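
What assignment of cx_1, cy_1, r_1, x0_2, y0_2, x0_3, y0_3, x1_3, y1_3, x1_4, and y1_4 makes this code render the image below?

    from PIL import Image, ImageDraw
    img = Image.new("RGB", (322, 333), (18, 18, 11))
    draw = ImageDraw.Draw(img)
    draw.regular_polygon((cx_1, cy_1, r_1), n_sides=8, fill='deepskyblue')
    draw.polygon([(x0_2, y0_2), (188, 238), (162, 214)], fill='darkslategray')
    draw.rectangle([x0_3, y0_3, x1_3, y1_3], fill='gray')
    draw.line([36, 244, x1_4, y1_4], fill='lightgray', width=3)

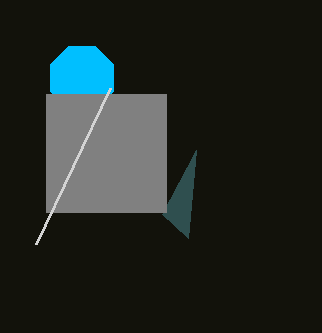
cx_1 = 82
cy_1 = 78
r_1 = 34
x0_2 = 196
y0_2 = 150
x0_3 = 46
y0_3 = 94
x1_3 = 166
y1_3 = 212
x1_4 = 110
y1_4 = 88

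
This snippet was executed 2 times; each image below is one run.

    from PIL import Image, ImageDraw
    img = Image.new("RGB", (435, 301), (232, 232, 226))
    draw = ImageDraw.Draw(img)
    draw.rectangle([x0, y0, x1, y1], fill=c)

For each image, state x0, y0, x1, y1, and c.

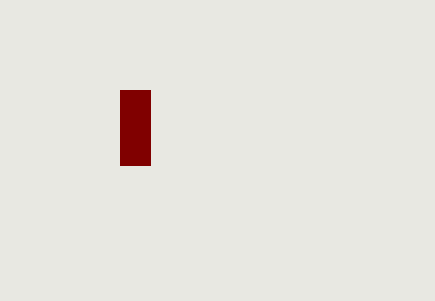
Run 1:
x0 = 120, y0 = 90, x1 = 150, y1 = 165, c = 'maroon'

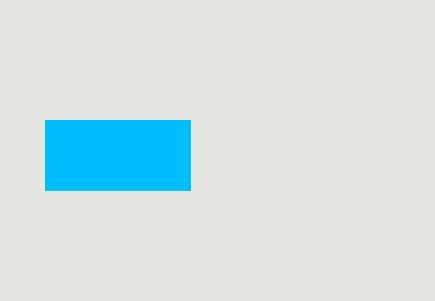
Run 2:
x0 = 45, y0 = 120, x1 = 190, y1 = 190, c = 'deepskyblue'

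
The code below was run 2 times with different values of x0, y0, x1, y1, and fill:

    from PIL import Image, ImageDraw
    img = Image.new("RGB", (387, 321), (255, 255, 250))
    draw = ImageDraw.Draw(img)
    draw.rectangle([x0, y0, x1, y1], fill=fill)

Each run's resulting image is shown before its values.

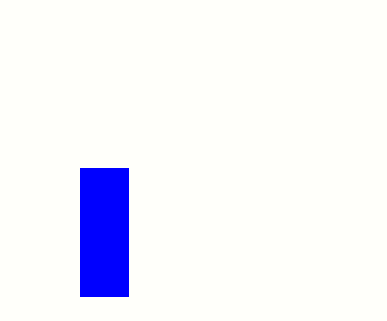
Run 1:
x0 = 80
y0 = 168
x1 = 128
y1 = 296
fill = 'blue'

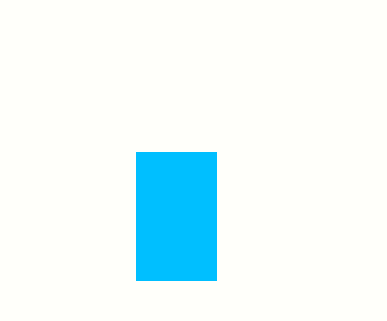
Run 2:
x0 = 136
y0 = 152
x1 = 216
y1 = 280
fill = 'deepskyblue'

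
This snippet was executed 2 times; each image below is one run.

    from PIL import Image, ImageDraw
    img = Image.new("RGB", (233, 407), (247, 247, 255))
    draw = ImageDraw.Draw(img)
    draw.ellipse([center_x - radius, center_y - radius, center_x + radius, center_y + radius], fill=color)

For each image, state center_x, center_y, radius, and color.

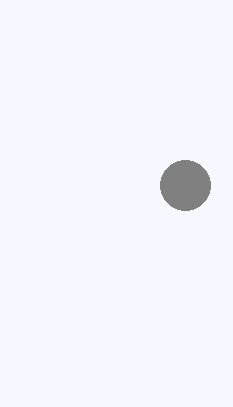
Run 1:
center_x = 185
center_y = 185
radius = 25
color = 'gray'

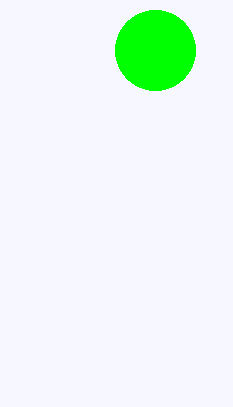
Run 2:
center_x = 155
center_y = 50
radius = 40
color = 'lime'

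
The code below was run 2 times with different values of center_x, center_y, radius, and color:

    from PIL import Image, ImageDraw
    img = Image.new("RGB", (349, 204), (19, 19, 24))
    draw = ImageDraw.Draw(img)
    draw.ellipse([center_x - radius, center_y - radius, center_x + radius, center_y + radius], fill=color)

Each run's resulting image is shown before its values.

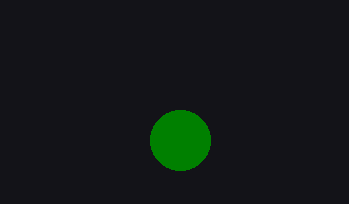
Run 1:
center_x = 180, center_y = 140, radius = 30, color = 'green'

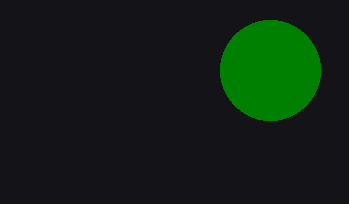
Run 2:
center_x = 270; center_y = 70; radius = 50; color = 'green'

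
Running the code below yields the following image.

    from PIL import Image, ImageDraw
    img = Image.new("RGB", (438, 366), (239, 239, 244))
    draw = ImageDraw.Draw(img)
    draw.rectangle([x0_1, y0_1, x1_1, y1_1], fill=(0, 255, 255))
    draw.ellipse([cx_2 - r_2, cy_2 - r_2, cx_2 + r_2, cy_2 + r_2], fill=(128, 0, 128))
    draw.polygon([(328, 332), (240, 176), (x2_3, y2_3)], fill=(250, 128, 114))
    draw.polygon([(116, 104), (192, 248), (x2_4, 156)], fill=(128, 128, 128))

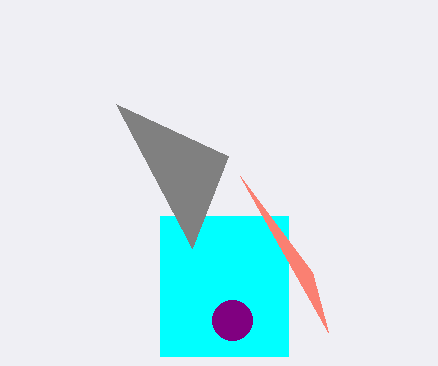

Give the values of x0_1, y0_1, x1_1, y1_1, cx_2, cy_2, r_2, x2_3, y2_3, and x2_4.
x0_1 = 160, y0_1 = 216, x1_1 = 288, y1_1 = 356, cx_2 = 232, cy_2 = 320, r_2 = 20, x2_3 = 312, y2_3 = 272, x2_4 = 228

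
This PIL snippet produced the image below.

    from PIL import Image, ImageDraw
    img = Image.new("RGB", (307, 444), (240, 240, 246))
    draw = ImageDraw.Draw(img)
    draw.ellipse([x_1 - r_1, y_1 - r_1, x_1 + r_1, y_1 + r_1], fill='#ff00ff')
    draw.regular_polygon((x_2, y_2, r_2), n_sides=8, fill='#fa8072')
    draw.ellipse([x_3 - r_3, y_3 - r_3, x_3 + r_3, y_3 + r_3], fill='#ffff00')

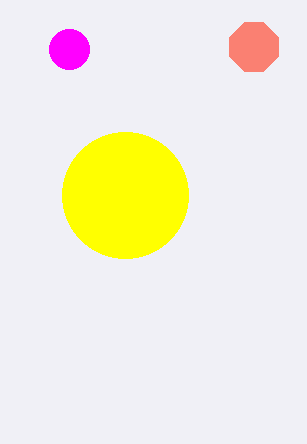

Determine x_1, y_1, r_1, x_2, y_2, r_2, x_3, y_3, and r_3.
x_1 = 69
y_1 = 49
r_1 = 20
x_2 = 254
y_2 = 47
r_2 = 26
x_3 = 125
y_3 = 195
r_3 = 63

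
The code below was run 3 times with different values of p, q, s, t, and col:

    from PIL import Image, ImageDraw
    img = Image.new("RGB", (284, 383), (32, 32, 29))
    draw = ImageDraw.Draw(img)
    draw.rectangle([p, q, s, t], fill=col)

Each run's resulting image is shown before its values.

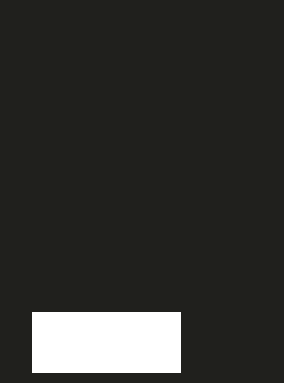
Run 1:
p = 32, q = 312, s = 180, t = 372, col = 'white'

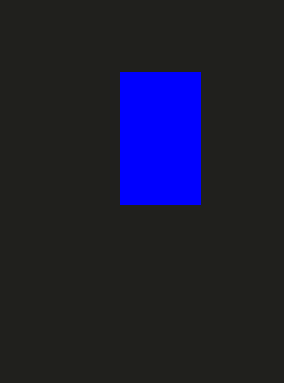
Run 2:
p = 120
q = 72
s = 200
t = 204
col = 'blue'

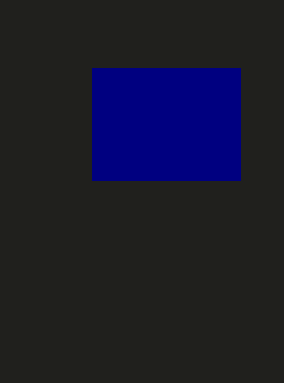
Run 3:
p = 92; q = 68; s = 240; t = 180; col = 'navy'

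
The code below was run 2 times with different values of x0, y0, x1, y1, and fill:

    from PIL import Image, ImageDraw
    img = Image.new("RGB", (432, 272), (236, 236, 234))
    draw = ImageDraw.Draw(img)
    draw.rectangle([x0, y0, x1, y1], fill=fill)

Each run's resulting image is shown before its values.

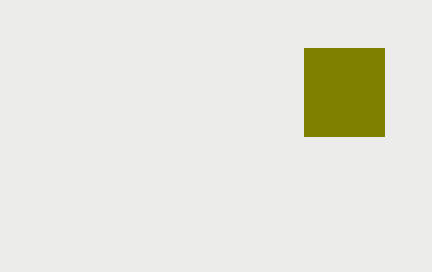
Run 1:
x0 = 304
y0 = 48
x1 = 384
y1 = 136
fill = 'olive'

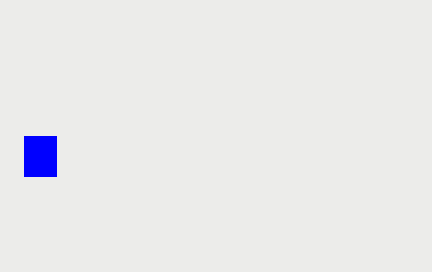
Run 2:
x0 = 24, y0 = 136, x1 = 56, y1 = 176, fill = 'blue'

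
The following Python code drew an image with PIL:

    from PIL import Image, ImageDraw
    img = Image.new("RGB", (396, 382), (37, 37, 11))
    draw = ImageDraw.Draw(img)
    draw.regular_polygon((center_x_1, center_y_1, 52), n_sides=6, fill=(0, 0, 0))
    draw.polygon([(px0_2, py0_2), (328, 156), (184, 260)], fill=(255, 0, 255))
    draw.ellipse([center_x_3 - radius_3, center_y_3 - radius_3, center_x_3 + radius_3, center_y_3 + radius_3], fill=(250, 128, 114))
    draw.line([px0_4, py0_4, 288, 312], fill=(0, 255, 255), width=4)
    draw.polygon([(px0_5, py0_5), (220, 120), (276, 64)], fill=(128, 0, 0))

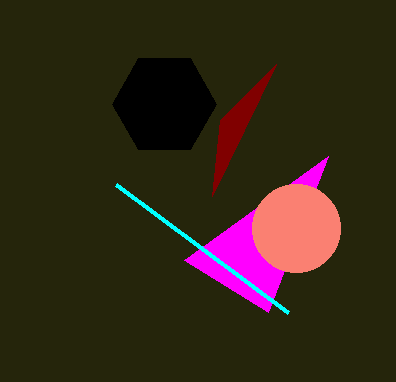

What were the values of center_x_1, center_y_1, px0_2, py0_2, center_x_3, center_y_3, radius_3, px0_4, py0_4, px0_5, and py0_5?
center_x_1 = 164
center_y_1 = 104
px0_2 = 268
py0_2 = 312
center_x_3 = 296
center_y_3 = 228
radius_3 = 44
px0_4 = 116
py0_4 = 184
px0_5 = 212
py0_5 = 196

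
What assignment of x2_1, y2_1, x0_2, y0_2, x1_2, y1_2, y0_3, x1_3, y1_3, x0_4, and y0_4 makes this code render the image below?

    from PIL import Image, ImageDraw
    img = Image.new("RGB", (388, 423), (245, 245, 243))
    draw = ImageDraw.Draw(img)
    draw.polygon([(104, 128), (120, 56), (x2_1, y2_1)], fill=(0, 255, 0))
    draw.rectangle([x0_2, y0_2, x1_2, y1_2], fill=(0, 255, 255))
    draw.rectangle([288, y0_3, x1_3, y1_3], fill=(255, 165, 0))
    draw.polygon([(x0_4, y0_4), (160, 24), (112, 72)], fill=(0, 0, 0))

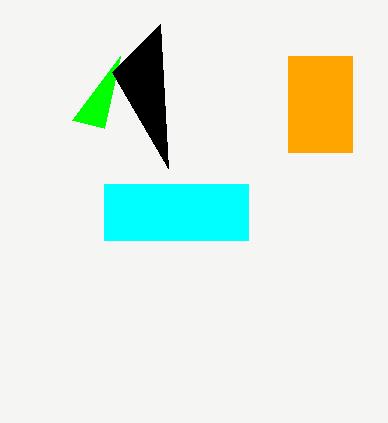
x2_1 = 72
y2_1 = 120
x0_2 = 104
y0_2 = 184
x1_2 = 248
y1_2 = 240
y0_3 = 56
x1_3 = 352
y1_3 = 152
x0_4 = 168
y0_4 = 168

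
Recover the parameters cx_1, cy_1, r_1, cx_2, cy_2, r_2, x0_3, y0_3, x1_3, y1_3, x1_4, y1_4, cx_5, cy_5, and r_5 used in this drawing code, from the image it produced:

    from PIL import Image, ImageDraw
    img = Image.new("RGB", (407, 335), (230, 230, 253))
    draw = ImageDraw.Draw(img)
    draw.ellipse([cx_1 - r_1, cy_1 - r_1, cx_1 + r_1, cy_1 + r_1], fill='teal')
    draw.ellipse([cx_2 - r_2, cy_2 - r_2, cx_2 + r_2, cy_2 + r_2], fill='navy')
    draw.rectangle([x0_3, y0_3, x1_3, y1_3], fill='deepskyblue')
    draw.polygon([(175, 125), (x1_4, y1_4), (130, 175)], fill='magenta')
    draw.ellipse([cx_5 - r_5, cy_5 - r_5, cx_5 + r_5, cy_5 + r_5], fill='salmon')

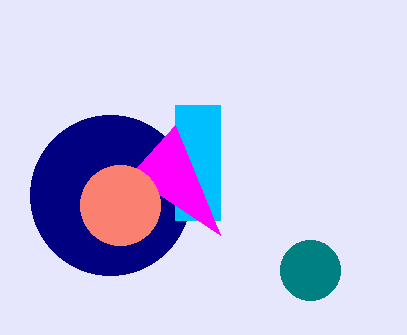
cx_1 = 310; cy_1 = 270; r_1 = 30; cx_2 = 110; cy_2 = 195; r_2 = 80; x0_3 = 175; y0_3 = 105; x1_3 = 220; y1_3 = 220; x1_4 = 220; y1_4 = 235; cx_5 = 120; cy_5 = 205; r_5 = 40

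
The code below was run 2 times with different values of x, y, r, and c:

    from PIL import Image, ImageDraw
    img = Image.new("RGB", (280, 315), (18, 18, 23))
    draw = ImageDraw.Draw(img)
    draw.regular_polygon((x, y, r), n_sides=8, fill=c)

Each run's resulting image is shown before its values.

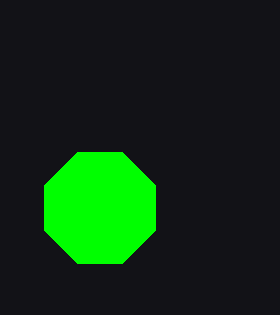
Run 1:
x = 100; y = 208; r = 60; c = 'lime'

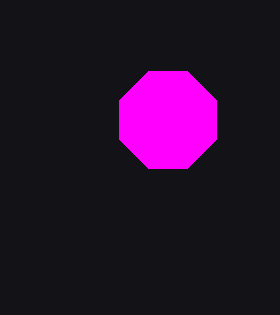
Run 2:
x = 168, y = 120, r = 52, c = 'magenta'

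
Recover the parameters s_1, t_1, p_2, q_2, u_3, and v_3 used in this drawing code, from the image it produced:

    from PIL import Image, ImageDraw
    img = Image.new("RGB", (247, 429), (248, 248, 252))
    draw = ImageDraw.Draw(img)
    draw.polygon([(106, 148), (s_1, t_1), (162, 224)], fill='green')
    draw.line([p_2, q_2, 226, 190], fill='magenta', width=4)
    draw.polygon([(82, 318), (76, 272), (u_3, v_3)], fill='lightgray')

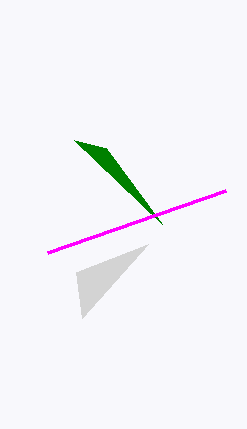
s_1 = 74
t_1 = 140
p_2 = 48
q_2 = 252
u_3 = 148
v_3 = 244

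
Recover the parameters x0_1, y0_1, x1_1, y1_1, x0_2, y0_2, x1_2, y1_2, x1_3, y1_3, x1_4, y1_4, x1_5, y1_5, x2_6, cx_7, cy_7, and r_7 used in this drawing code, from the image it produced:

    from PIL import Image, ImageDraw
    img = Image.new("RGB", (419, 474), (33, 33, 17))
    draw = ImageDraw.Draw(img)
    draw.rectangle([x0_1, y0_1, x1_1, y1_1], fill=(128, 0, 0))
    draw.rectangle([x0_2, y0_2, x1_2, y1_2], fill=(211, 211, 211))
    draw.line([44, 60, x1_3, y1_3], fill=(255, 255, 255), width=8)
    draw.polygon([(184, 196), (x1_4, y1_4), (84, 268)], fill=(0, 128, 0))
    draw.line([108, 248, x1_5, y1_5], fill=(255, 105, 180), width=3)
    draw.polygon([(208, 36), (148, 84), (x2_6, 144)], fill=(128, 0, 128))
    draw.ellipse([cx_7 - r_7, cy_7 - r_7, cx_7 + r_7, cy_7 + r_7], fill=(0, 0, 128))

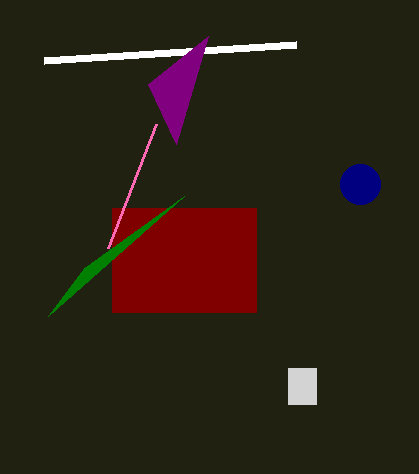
x0_1 = 112, y0_1 = 208, x1_1 = 256, y1_1 = 312, x0_2 = 288, y0_2 = 368, x1_2 = 316, y1_2 = 404, x1_3 = 296, y1_3 = 44, x1_4 = 48, y1_4 = 316, x1_5 = 156, y1_5 = 124, x2_6 = 176, cx_7 = 360, cy_7 = 184, r_7 = 20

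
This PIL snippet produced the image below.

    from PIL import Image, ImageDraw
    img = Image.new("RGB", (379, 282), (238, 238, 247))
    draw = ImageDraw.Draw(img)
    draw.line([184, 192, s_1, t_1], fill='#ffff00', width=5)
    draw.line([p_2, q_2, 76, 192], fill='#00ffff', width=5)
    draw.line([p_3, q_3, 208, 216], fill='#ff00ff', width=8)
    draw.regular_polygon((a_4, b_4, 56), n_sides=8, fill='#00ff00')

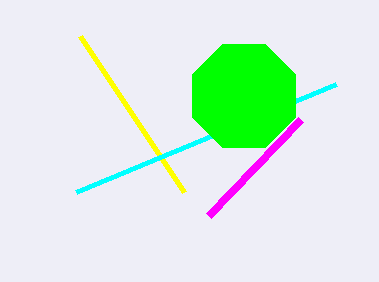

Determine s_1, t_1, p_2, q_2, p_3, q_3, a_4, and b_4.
s_1 = 80; t_1 = 36; p_2 = 336; q_2 = 84; p_3 = 300; q_3 = 120; a_4 = 244; b_4 = 96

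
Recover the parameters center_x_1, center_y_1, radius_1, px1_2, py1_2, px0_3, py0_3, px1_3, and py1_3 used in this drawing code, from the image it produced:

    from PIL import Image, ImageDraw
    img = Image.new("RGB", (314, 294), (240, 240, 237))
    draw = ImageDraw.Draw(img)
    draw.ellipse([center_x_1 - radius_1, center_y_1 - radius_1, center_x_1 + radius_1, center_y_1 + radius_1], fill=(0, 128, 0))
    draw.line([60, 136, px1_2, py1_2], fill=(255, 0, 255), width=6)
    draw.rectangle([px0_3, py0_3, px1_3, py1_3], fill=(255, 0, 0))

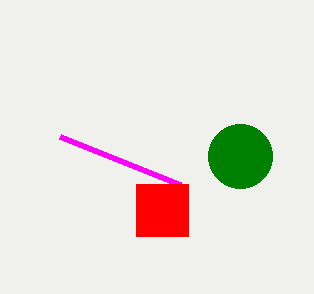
center_x_1 = 240, center_y_1 = 156, radius_1 = 32, px1_2 = 180, py1_2 = 184, px0_3 = 136, py0_3 = 184, px1_3 = 188, py1_3 = 236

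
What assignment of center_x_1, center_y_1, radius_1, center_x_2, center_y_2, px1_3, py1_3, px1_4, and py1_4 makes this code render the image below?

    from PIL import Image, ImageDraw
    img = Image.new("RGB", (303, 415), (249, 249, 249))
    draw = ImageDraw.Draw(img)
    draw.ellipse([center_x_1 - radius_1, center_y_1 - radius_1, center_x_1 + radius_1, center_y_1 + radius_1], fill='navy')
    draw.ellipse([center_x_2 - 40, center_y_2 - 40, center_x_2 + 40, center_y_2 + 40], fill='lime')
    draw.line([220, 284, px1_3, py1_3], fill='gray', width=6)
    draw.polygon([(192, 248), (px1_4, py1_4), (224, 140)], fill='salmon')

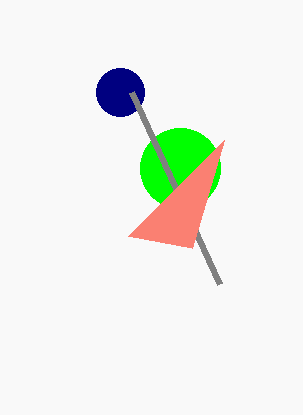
center_x_1 = 120, center_y_1 = 92, radius_1 = 24, center_x_2 = 180, center_y_2 = 168, px1_3 = 132, py1_3 = 92, px1_4 = 128, py1_4 = 236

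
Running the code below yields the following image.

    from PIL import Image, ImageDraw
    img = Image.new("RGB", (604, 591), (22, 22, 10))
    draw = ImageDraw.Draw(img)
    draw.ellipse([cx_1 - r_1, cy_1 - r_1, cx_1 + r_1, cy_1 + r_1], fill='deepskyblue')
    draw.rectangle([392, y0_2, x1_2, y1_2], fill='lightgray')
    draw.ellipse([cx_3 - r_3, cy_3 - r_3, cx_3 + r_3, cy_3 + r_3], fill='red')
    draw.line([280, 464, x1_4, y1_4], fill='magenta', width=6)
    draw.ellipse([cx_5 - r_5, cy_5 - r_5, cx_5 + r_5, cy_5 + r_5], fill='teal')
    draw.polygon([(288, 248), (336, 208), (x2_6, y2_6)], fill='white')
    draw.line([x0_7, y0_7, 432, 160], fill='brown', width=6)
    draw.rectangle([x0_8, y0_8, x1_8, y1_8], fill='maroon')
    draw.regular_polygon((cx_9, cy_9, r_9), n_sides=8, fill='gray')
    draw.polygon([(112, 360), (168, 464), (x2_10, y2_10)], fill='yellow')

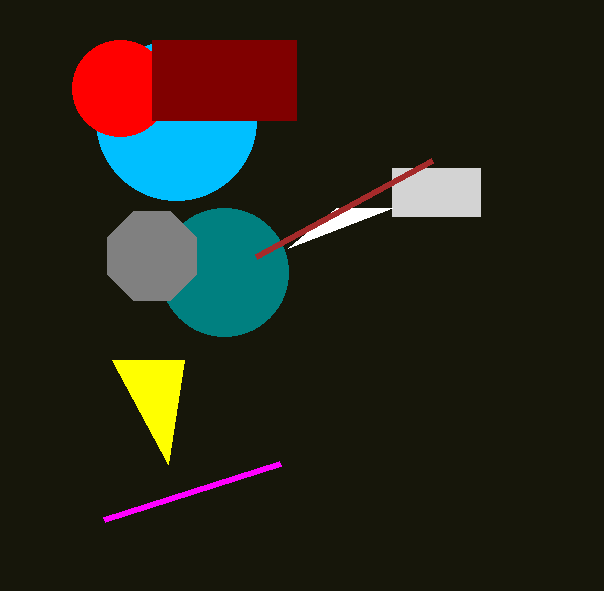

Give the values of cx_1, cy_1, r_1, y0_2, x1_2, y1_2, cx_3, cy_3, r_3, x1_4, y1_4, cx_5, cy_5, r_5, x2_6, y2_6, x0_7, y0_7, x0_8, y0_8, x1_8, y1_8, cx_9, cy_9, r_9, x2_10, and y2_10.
cx_1 = 176; cy_1 = 120; r_1 = 80; y0_2 = 168; x1_2 = 480; y1_2 = 216; cx_3 = 120; cy_3 = 88; r_3 = 48; x1_4 = 104; y1_4 = 520; cx_5 = 224; cy_5 = 272; r_5 = 64; x2_6 = 392; y2_6 = 208; x0_7 = 256; y0_7 = 256; x0_8 = 152; y0_8 = 40; x1_8 = 296; y1_8 = 120; cx_9 = 152; cy_9 = 256; r_9 = 48; x2_10 = 184; y2_10 = 360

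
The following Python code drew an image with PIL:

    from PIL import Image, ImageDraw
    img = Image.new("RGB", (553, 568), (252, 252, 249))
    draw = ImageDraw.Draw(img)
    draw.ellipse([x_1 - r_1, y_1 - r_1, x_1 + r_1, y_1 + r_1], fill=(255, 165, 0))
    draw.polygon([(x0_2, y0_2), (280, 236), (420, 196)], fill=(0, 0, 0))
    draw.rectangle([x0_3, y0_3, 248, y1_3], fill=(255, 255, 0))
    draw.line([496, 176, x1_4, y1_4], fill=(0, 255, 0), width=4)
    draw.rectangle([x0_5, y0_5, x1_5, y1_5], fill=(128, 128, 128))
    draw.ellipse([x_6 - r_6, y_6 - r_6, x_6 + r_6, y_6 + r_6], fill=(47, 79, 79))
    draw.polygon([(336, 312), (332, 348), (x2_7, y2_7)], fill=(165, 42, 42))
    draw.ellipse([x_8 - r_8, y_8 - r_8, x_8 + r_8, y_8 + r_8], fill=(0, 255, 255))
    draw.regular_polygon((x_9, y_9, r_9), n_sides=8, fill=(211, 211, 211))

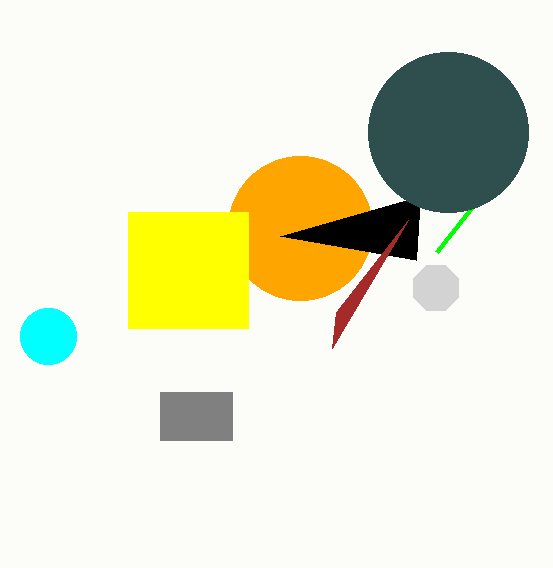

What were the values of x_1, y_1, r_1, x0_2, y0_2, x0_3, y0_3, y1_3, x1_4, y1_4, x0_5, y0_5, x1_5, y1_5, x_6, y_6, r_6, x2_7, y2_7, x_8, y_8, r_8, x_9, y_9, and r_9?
x_1 = 300; y_1 = 228; r_1 = 72; x0_2 = 416; y0_2 = 260; x0_3 = 128; y0_3 = 212; y1_3 = 328; x1_4 = 436; y1_4 = 252; x0_5 = 160; y0_5 = 392; x1_5 = 232; y1_5 = 440; x_6 = 448; y_6 = 132; r_6 = 80; x2_7 = 408; y2_7 = 220; x_8 = 48; y_8 = 336; r_8 = 28; x_9 = 436; y_9 = 288; r_9 = 24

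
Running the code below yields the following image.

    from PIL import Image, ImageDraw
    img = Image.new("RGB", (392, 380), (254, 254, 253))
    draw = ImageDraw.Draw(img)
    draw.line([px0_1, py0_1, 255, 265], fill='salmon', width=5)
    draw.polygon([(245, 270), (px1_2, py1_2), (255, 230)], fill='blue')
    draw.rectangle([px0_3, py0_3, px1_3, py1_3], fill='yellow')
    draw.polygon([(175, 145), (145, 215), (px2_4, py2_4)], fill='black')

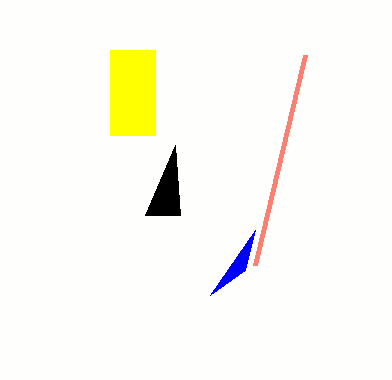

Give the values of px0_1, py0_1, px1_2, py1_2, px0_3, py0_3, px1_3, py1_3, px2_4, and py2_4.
px0_1 = 305
py0_1 = 55
px1_2 = 210
py1_2 = 295
px0_3 = 110
py0_3 = 50
px1_3 = 155
py1_3 = 135
px2_4 = 180
py2_4 = 215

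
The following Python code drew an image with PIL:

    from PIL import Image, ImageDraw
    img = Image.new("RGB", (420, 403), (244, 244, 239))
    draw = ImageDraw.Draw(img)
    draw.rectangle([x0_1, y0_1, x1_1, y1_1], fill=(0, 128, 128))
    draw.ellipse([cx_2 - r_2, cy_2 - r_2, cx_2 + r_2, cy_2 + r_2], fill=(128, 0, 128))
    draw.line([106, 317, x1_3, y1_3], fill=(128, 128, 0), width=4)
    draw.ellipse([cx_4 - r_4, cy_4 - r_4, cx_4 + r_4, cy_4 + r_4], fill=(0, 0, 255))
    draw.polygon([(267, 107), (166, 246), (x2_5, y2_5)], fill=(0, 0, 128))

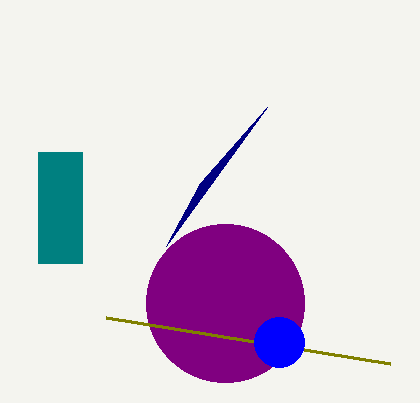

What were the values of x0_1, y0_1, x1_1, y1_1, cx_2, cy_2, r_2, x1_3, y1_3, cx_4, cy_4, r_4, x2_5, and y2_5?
x0_1 = 38, y0_1 = 152, x1_1 = 82, y1_1 = 263, cx_2 = 225, cy_2 = 303, r_2 = 79, x1_3 = 390, y1_3 = 363, cx_4 = 279, cy_4 = 342, r_4 = 25, x2_5 = 200, y2_5 = 183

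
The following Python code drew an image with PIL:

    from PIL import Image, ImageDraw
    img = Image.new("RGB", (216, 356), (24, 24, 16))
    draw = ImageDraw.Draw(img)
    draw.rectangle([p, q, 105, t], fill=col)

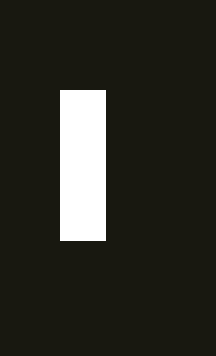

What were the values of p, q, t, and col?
p = 60; q = 90; t = 240; col = 'white'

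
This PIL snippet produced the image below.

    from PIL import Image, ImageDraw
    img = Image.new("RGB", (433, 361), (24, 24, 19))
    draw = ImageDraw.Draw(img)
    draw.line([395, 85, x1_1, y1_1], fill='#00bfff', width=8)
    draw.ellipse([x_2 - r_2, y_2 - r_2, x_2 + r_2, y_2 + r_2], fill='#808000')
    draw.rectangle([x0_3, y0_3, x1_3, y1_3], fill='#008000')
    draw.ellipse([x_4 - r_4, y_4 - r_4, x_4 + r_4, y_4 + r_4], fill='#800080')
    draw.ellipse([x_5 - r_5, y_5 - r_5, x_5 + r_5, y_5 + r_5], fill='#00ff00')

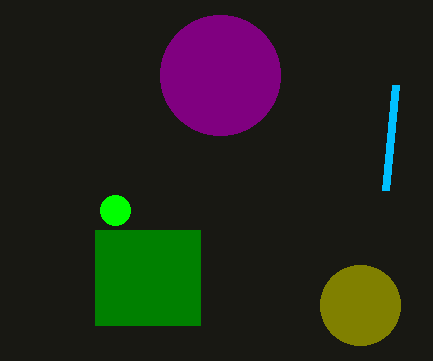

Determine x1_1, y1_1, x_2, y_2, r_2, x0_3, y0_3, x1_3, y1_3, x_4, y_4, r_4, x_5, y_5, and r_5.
x1_1 = 385, y1_1 = 190, x_2 = 360, y_2 = 305, r_2 = 40, x0_3 = 95, y0_3 = 230, x1_3 = 200, y1_3 = 325, x_4 = 220, y_4 = 75, r_4 = 60, x_5 = 115, y_5 = 210, r_5 = 15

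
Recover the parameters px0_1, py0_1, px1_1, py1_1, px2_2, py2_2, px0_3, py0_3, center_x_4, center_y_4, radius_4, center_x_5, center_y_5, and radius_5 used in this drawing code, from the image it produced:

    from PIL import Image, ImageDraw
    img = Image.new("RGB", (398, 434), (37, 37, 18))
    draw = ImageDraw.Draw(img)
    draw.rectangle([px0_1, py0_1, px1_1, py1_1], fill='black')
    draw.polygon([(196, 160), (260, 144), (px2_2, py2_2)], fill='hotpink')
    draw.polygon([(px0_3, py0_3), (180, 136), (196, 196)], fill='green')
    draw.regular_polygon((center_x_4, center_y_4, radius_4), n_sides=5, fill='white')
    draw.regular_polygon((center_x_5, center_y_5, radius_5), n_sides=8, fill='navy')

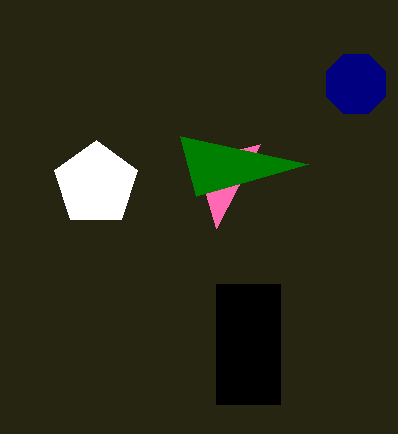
px0_1 = 216
py0_1 = 284
px1_1 = 280
py1_1 = 404
px2_2 = 216
py2_2 = 228
px0_3 = 308
py0_3 = 164
center_x_4 = 96
center_y_4 = 184
radius_4 = 44
center_x_5 = 356
center_y_5 = 84
radius_5 = 32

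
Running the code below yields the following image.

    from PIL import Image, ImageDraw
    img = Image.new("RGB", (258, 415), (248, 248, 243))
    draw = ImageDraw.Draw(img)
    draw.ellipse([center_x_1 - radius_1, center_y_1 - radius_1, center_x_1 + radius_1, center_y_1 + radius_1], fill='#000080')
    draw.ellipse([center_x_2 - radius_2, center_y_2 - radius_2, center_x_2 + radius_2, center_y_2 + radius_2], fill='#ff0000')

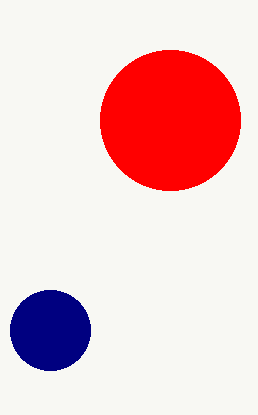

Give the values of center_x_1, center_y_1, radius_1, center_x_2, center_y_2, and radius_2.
center_x_1 = 50; center_y_1 = 330; radius_1 = 40; center_x_2 = 170; center_y_2 = 120; radius_2 = 70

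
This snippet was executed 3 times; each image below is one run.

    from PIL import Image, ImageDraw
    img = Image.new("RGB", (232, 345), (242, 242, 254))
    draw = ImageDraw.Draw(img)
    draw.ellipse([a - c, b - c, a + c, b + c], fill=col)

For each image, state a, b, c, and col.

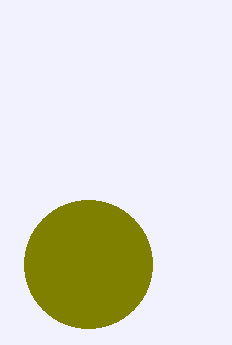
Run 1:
a = 88; b = 264; c = 64; col = 'olive'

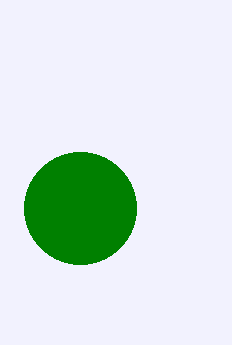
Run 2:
a = 80
b = 208
c = 56
col = 'green'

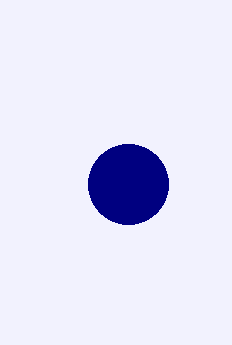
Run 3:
a = 128; b = 184; c = 40; col = 'navy'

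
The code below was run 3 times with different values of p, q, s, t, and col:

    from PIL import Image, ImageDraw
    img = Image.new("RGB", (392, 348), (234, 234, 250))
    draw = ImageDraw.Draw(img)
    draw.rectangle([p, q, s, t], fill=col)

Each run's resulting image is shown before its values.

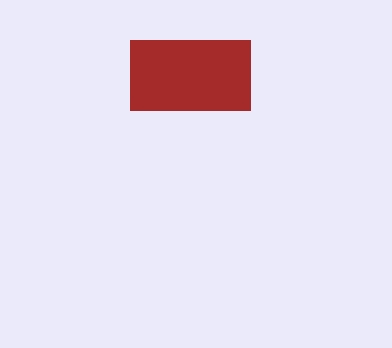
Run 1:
p = 130; q = 40; s = 250; t = 110; col = 'brown'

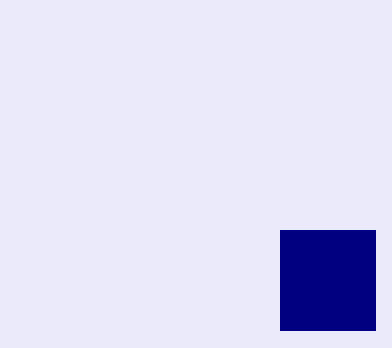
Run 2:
p = 280
q = 230
s = 375
t = 330
col = 'navy'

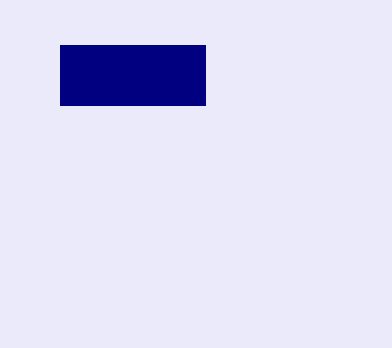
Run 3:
p = 60, q = 45, s = 205, t = 105, col = 'navy'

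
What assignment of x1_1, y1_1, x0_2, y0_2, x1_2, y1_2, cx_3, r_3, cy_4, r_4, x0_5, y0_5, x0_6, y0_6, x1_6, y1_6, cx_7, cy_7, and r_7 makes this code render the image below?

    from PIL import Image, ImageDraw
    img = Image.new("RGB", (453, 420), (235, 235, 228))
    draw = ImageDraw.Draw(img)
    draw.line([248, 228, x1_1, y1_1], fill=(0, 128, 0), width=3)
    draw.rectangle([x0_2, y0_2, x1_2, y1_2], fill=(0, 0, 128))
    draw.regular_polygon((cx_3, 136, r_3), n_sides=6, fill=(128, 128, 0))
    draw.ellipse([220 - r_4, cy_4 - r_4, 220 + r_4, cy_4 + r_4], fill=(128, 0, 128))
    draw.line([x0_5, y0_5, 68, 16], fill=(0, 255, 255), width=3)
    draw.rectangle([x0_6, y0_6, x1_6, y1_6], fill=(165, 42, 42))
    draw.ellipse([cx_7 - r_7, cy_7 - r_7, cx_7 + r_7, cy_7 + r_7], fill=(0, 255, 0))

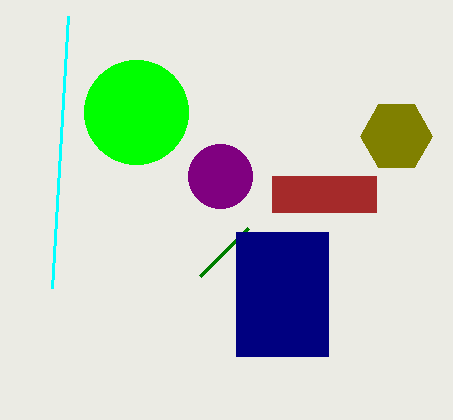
x1_1 = 200, y1_1 = 276, x0_2 = 236, y0_2 = 232, x1_2 = 328, y1_2 = 356, cx_3 = 396, r_3 = 36, cy_4 = 176, r_4 = 32, x0_5 = 52, y0_5 = 288, x0_6 = 272, y0_6 = 176, x1_6 = 376, y1_6 = 212, cx_7 = 136, cy_7 = 112, r_7 = 52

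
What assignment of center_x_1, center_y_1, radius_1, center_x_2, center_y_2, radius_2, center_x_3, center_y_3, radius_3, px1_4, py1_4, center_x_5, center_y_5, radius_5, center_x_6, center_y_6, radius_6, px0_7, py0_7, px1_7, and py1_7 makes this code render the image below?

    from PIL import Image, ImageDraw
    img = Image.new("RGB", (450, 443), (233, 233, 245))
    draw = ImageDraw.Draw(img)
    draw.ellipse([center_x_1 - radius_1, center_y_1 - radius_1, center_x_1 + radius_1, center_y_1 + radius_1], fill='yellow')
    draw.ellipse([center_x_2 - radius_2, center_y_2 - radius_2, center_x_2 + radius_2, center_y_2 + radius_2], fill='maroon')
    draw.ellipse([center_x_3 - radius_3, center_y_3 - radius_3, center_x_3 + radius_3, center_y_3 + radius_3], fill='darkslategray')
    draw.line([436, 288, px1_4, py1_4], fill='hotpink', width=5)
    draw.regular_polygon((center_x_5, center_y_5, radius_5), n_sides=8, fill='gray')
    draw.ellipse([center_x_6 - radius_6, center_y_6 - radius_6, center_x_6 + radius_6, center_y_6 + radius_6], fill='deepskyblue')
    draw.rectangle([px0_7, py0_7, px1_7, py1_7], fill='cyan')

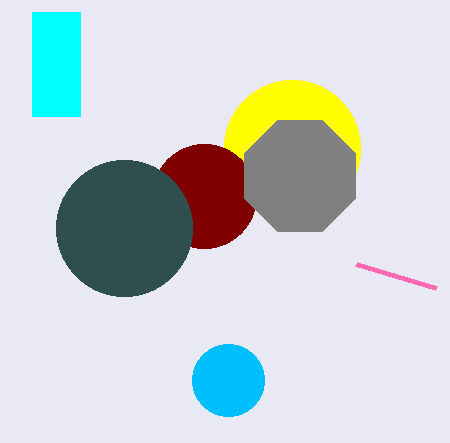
center_x_1 = 292
center_y_1 = 148
radius_1 = 68
center_x_2 = 204
center_y_2 = 196
radius_2 = 52
center_x_3 = 124
center_y_3 = 228
radius_3 = 68
px1_4 = 356
py1_4 = 264
center_x_5 = 300
center_y_5 = 176
radius_5 = 60
center_x_6 = 228
center_y_6 = 380
radius_6 = 36
px0_7 = 32
py0_7 = 12
px1_7 = 80
py1_7 = 116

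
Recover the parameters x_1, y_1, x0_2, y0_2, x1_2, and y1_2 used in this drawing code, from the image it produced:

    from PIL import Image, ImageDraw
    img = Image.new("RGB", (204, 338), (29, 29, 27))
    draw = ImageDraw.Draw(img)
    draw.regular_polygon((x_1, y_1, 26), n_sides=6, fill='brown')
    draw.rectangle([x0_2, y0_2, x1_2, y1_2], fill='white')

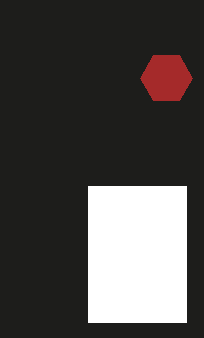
x_1 = 166
y_1 = 78
x0_2 = 88
y0_2 = 186
x1_2 = 186
y1_2 = 322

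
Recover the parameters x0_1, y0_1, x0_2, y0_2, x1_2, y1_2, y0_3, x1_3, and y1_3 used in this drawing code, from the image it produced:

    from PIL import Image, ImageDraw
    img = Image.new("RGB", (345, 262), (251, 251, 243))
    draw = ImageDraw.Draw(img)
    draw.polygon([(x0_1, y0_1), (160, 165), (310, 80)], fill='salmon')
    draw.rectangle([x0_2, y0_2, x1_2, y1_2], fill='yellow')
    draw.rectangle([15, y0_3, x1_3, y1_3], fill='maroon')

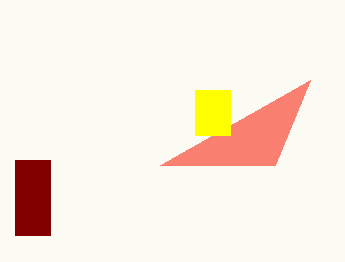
x0_1 = 275; y0_1 = 165; x0_2 = 195; y0_2 = 90; x1_2 = 230; y1_2 = 135; y0_3 = 160; x1_3 = 50; y1_3 = 235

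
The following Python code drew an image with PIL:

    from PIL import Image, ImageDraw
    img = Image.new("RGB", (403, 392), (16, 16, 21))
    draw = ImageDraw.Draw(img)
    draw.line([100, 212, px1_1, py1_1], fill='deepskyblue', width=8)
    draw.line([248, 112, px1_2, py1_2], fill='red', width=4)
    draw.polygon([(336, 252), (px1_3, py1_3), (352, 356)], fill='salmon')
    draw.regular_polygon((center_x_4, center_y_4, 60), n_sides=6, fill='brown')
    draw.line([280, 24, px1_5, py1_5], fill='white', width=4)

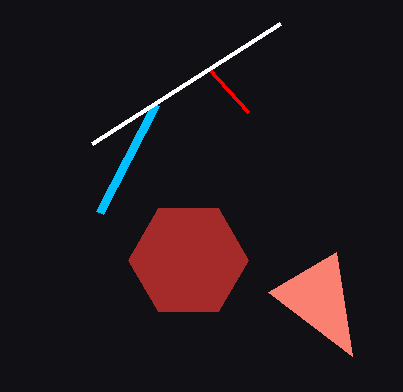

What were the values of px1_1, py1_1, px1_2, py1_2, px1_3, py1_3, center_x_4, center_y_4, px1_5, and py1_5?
px1_1 = 156
py1_1 = 104
px1_2 = 208
py1_2 = 68
px1_3 = 268
py1_3 = 292
center_x_4 = 188
center_y_4 = 260
px1_5 = 92
py1_5 = 144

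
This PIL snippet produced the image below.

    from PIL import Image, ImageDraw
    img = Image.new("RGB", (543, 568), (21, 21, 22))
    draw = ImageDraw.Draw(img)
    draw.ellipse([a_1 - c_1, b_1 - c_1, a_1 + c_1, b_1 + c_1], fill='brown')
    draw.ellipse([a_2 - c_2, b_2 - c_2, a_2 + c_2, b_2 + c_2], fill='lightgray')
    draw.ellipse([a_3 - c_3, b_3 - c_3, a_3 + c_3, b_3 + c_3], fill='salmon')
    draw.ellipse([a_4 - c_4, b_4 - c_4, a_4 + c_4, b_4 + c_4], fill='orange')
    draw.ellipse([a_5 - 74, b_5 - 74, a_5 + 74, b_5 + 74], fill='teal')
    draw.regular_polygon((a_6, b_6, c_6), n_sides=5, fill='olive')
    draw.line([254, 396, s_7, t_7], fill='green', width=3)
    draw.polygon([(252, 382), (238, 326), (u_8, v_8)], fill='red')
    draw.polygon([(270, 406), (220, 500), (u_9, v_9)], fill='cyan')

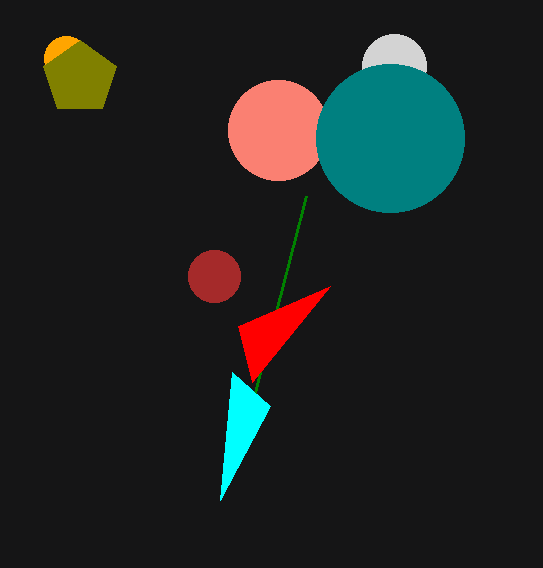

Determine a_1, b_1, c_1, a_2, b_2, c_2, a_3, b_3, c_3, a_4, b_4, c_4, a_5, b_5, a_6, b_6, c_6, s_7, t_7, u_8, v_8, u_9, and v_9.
a_1 = 214
b_1 = 276
c_1 = 26
a_2 = 394
b_2 = 66
c_2 = 32
a_3 = 278
b_3 = 130
c_3 = 50
a_4 = 66
b_4 = 58
c_4 = 22
a_5 = 390
b_5 = 138
a_6 = 80
b_6 = 78
c_6 = 38
s_7 = 306
t_7 = 196
u_8 = 330
v_8 = 286
u_9 = 232
v_9 = 372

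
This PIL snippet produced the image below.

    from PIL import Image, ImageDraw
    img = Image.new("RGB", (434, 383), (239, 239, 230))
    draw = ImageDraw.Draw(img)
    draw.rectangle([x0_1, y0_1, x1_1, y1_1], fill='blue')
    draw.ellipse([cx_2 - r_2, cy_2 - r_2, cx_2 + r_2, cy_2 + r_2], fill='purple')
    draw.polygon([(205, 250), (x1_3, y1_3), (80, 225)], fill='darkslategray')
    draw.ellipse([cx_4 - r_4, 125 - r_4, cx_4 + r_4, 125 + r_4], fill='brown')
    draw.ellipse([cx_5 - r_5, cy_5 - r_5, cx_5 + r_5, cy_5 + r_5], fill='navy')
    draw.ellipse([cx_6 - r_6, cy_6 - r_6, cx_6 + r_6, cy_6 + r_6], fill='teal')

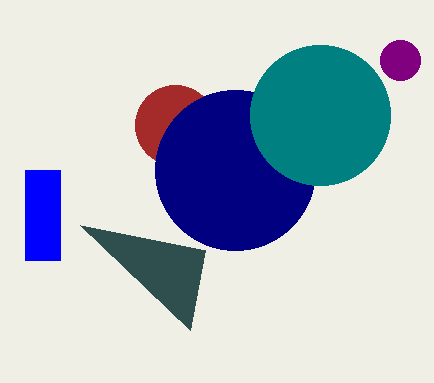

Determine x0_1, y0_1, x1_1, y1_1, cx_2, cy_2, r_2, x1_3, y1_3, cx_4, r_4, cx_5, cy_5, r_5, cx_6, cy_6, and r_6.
x0_1 = 25; y0_1 = 170; x1_1 = 60; y1_1 = 260; cx_2 = 400; cy_2 = 60; r_2 = 20; x1_3 = 190; y1_3 = 330; cx_4 = 175; r_4 = 40; cx_5 = 235; cy_5 = 170; r_5 = 80; cx_6 = 320; cy_6 = 115; r_6 = 70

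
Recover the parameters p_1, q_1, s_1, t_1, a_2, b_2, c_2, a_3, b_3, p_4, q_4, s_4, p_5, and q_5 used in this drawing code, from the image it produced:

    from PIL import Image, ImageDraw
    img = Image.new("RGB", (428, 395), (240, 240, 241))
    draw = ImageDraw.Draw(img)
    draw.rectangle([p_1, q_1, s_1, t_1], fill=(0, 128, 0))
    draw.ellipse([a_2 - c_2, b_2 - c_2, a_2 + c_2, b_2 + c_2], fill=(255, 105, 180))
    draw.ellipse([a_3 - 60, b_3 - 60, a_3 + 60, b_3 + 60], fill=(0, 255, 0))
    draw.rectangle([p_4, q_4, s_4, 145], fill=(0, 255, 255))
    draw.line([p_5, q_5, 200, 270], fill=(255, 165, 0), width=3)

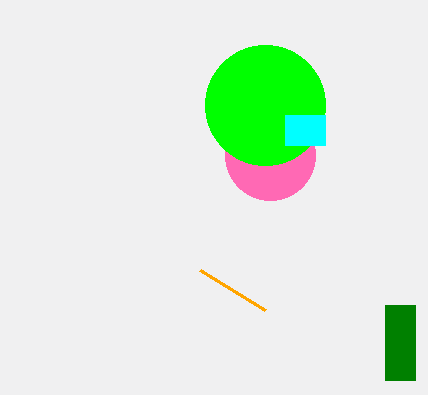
p_1 = 385
q_1 = 305
s_1 = 415
t_1 = 380
a_2 = 270
b_2 = 155
c_2 = 45
a_3 = 265
b_3 = 105
p_4 = 285
q_4 = 115
s_4 = 325
p_5 = 265
q_5 = 310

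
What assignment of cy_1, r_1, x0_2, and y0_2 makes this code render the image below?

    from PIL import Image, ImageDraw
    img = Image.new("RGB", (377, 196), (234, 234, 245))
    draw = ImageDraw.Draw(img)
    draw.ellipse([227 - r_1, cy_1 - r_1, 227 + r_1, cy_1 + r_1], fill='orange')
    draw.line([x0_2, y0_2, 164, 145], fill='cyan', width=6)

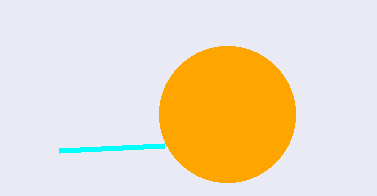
cy_1 = 114
r_1 = 68
x0_2 = 59
y0_2 = 150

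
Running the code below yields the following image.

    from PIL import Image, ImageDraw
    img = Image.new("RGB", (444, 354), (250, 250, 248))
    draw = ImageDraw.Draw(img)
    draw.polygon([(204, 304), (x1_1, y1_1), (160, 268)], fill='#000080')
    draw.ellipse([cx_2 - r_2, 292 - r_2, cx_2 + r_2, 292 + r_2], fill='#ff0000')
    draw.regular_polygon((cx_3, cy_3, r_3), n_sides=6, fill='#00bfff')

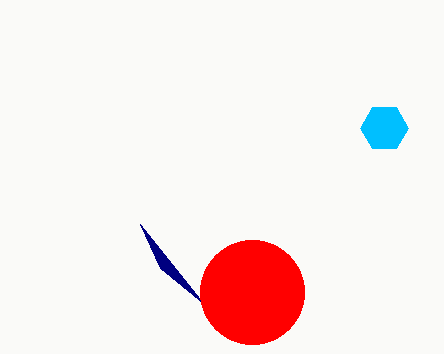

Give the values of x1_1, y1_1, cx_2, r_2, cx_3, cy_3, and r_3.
x1_1 = 140, y1_1 = 224, cx_2 = 252, r_2 = 52, cx_3 = 384, cy_3 = 128, r_3 = 24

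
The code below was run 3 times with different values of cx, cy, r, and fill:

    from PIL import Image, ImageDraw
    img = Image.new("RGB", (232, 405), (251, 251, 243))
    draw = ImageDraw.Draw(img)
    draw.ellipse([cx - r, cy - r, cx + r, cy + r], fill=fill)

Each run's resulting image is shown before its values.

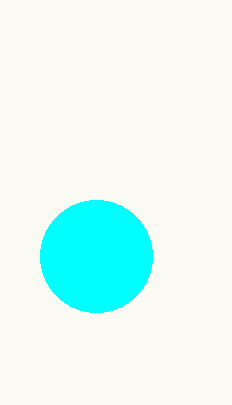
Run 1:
cx = 96
cy = 256
r = 56
fill = 'cyan'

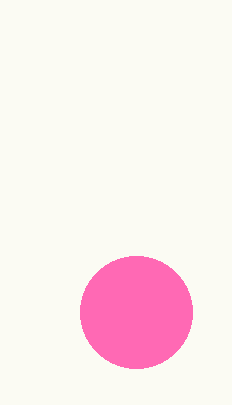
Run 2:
cx = 136, cy = 312, r = 56, fill = 'hotpink'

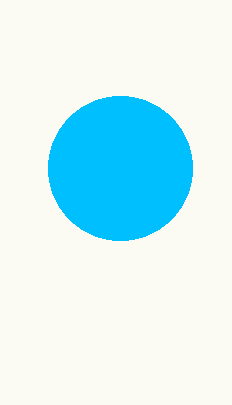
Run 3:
cx = 120
cy = 168
r = 72
fill = 'deepskyblue'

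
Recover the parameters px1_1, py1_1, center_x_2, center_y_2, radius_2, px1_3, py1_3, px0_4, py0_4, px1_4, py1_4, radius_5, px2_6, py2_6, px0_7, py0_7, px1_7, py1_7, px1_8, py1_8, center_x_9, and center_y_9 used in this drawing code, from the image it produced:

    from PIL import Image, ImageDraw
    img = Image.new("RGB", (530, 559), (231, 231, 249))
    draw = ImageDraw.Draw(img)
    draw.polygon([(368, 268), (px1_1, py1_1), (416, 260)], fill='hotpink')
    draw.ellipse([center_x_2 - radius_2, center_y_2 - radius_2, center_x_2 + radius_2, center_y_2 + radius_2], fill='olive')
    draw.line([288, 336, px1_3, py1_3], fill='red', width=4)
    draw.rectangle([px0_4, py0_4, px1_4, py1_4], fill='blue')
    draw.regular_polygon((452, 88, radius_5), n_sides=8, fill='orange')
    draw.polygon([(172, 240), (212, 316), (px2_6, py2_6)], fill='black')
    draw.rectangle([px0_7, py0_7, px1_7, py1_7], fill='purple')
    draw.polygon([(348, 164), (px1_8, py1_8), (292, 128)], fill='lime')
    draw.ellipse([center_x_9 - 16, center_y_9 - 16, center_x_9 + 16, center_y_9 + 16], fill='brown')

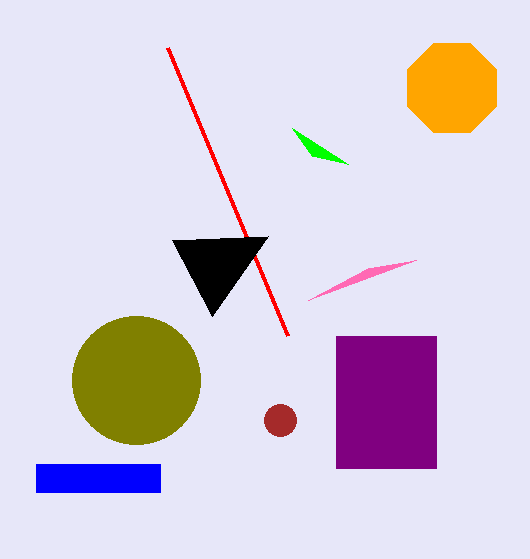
px1_1 = 308; py1_1 = 300; center_x_2 = 136; center_y_2 = 380; radius_2 = 64; px1_3 = 168; py1_3 = 48; px0_4 = 36; py0_4 = 464; px1_4 = 160; py1_4 = 492; radius_5 = 48; px2_6 = 268; py2_6 = 236; px0_7 = 336; py0_7 = 336; px1_7 = 436; py1_7 = 468; px1_8 = 312; py1_8 = 156; center_x_9 = 280; center_y_9 = 420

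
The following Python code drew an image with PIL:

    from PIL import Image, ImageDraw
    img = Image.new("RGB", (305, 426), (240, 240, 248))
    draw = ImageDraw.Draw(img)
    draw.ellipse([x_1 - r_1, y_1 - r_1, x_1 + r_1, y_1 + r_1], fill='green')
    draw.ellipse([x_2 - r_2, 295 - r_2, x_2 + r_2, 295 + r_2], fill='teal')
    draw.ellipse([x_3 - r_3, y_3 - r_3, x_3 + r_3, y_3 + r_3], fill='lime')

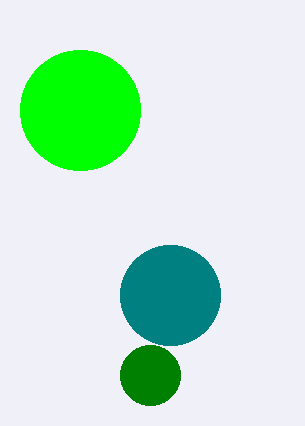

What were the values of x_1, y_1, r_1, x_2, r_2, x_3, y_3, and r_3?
x_1 = 150
y_1 = 375
r_1 = 30
x_2 = 170
r_2 = 50
x_3 = 80
y_3 = 110
r_3 = 60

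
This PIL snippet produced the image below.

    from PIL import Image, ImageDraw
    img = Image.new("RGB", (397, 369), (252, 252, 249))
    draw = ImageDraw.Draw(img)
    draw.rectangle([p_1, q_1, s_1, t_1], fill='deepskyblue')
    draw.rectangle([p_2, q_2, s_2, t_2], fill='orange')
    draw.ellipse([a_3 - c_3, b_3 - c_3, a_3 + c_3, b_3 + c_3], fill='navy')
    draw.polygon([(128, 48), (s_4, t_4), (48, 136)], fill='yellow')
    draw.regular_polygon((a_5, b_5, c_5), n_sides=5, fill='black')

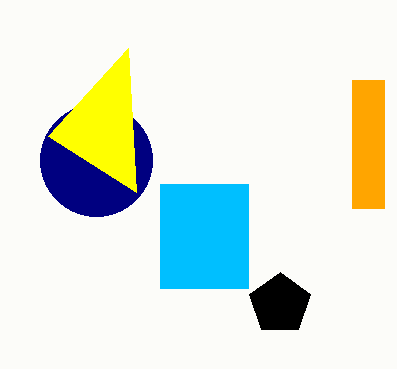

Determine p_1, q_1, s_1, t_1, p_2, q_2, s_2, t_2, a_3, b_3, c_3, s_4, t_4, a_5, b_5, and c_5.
p_1 = 160, q_1 = 184, s_1 = 248, t_1 = 288, p_2 = 352, q_2 = 80, s_2 = 384, t_2 = 208, a_3 = 96, b_3 = 160, c_3 = 56, s_4 = 136, t_4 = 192, a_5 = 280, b_5 = 304, c_5 = 32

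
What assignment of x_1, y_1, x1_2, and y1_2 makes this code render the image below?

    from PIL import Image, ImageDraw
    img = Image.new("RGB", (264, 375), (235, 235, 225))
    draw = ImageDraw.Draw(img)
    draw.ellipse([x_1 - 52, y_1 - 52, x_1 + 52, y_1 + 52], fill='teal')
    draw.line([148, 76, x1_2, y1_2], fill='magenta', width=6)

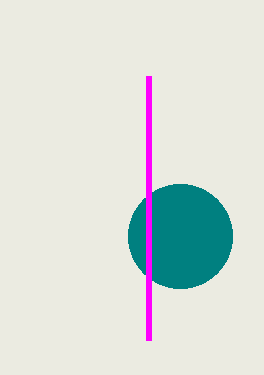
x_1 = 180, y_1 = 236, x1_2 = 148, y1_2 = 340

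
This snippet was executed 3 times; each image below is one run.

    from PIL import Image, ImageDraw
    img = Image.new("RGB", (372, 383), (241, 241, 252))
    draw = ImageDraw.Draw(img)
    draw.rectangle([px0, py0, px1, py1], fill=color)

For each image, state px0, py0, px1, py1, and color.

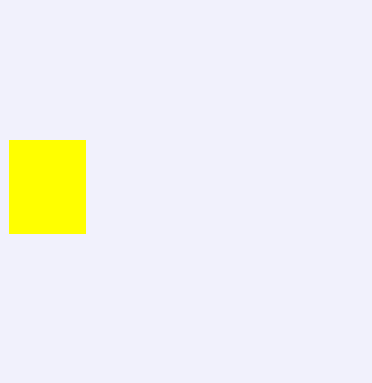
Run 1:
px0 = 9, py0 = 140, px1 = 85, py1 = 233, color = 'yellow'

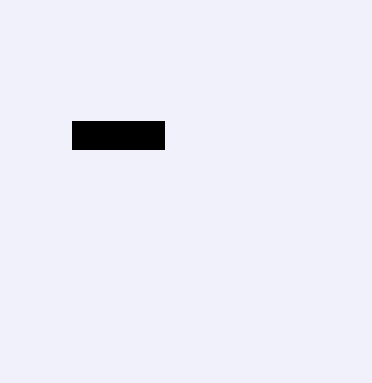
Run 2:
px0 = 72, py0 = 121, px1 = 164, py1 = 149, color = 'black'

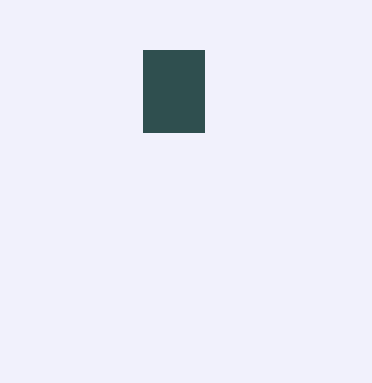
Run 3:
px0 = 143; py0 = 50; px1 = 204; py1 = 132; color = 'darkslategray'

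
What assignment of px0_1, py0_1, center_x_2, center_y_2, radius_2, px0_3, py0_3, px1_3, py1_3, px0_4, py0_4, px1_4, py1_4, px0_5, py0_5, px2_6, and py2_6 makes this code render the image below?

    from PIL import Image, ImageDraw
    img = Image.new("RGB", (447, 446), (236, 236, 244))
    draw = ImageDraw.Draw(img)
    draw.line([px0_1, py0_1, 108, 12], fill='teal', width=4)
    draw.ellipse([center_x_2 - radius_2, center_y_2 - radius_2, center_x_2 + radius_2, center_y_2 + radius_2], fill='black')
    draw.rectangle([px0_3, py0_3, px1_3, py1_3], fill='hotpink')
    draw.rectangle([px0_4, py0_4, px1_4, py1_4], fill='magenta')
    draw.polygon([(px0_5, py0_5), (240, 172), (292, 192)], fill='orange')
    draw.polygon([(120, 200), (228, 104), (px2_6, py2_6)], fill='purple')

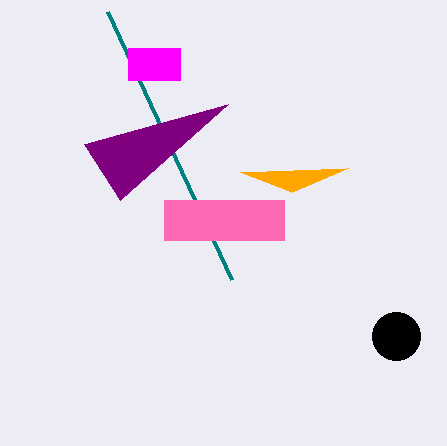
px0_1 = 232
py0_1 = 280
center_x_2 = 396
center_y_2 = 336
radius_2 = 24
px0_3 = 164
py0_3 = 200
px1_3 = 284
py1_3 = 240
px0_4 = 128
py0_4 = 48
px1_4 = 180
py1_4 = 80
px0_5 = 348
py0_5 = 168
px2_6 = 84
py2_6 = 144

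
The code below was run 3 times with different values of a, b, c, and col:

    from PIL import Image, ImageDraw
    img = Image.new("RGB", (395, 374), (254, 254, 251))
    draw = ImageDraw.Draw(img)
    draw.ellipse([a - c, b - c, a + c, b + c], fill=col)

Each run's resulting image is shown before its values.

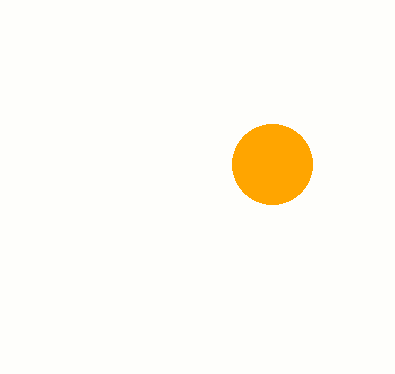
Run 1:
a = 272; b = 164; c = 40; col = 'orange'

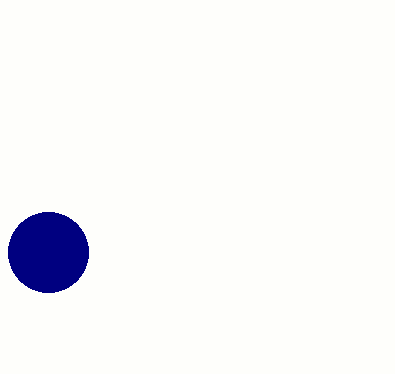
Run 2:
a = 48
b = 252
c = 40
col = 'navy'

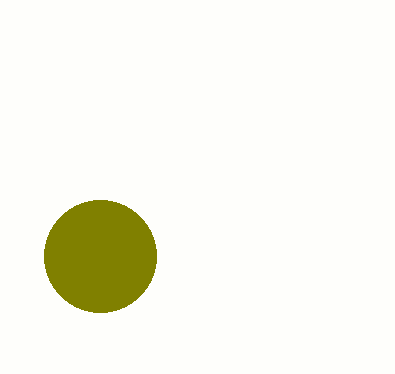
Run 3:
a = 100, b = 256, c = 56, col = 'olive'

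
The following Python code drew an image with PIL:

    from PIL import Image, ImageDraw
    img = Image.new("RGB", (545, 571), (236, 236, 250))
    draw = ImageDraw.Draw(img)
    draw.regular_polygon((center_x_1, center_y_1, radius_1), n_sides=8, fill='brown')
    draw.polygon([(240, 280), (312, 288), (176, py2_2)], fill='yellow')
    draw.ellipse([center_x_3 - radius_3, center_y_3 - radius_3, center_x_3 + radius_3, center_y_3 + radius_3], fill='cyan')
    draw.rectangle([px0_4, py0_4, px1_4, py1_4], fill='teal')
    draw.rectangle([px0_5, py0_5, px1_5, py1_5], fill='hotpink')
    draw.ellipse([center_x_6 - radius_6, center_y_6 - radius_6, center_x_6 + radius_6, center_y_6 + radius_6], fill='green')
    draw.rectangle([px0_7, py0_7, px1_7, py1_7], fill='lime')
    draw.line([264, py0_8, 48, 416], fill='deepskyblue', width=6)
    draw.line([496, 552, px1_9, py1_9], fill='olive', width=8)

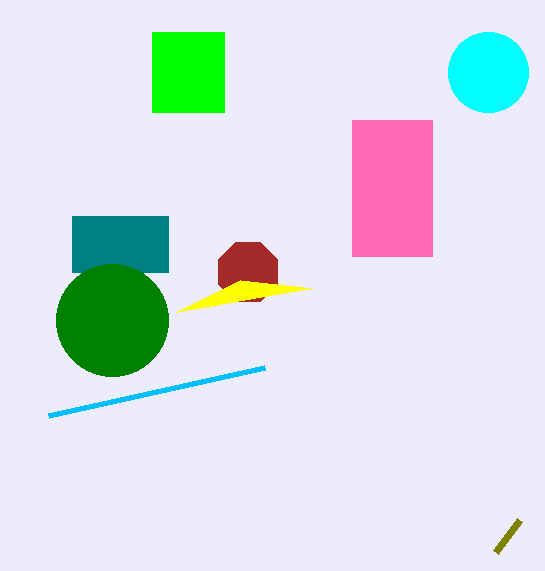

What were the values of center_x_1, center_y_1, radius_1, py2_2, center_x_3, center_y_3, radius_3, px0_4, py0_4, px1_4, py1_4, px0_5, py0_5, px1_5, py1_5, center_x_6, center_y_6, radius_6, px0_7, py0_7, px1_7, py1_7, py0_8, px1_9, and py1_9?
center_x_1 = 248, center_y_1 = 272, radius_1 = 32, py2_2 = 312, center_x_3 = 488, center_y_3 = 72, radius_3 = 40, px0_4 = 72, py0_4 = 216, px1_4 = 168, py1_4 = 272, px0_5 = 352, py0_5 = 120, px1_5 = 432, py1_5 = 256, center_x_6 = 112, center_y_6 = 320, radius_6 = 56, px0_7 = 152, py0_7 = 32, px1_7 = 224, py1_7 = 112, py0_8 = 368, px1_9 = 520, py1_9 = 520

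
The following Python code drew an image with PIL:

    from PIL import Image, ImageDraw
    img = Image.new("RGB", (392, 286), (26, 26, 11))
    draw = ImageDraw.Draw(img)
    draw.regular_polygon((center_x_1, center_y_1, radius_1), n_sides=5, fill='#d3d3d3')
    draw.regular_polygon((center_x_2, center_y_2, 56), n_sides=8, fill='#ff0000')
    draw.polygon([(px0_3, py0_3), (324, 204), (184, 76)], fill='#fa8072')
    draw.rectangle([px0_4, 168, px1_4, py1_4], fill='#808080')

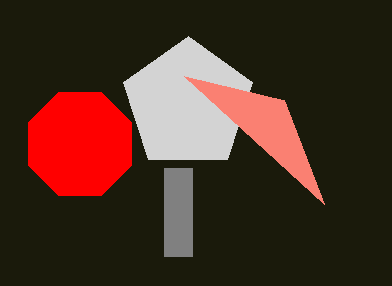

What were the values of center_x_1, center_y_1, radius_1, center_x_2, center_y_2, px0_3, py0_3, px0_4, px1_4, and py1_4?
center_x_1 = 188, center_y_1 = 104, radius_1 = 68, center_x_2 = 80, center_y_2 = 144, px0_3 = 284, py0_3 = 100, px0_4 = 164, px1_4 = 192, py1_4 = 256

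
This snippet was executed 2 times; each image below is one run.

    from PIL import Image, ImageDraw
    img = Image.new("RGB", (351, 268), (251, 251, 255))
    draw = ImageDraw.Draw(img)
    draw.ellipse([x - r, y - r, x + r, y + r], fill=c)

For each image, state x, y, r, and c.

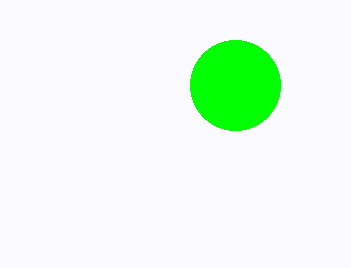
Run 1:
x = 235
y = 85
r = 45
c = 'lime'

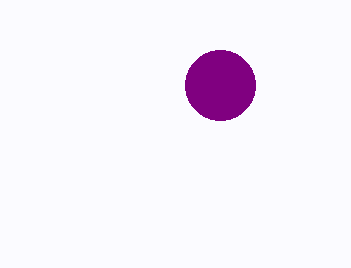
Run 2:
x = 220, y = 85, r = 35, c = 'purple'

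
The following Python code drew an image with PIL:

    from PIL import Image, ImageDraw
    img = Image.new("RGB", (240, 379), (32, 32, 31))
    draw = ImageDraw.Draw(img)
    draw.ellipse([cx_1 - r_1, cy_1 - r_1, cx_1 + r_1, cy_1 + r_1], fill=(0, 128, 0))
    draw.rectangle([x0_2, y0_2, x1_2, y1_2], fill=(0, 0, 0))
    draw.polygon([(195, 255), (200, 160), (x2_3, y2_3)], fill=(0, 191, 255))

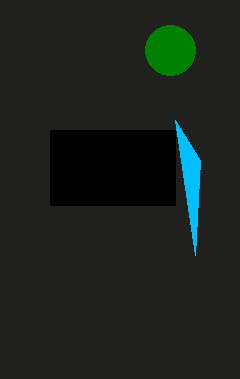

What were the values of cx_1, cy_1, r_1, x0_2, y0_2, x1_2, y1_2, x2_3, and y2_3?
cx_1 = 170; cy_1 = 50; r_1 = 25; x0_2 = 50; y0_2 = 130; x1_2 = 175; y1_2 = 205; x2_3 = 175; y2_3 = 120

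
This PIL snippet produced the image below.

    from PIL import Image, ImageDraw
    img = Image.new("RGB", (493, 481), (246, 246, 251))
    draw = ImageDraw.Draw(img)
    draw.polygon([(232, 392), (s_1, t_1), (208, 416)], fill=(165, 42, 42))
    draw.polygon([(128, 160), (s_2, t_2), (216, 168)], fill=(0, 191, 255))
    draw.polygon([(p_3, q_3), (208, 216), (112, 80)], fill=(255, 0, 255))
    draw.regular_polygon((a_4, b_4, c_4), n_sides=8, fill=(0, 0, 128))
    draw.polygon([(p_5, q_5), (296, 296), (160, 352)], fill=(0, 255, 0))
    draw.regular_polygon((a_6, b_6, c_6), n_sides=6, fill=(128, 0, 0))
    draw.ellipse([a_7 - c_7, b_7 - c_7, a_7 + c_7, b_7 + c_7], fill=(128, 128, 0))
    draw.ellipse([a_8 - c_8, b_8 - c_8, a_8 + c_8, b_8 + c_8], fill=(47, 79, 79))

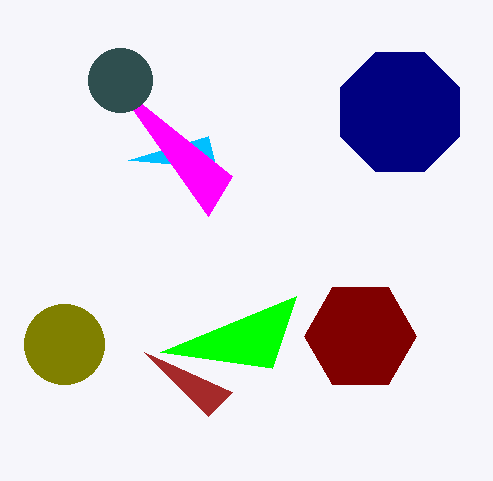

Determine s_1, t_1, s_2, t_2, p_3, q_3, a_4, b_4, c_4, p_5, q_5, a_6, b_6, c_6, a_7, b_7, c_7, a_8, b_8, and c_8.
s_1 = 144; t_1 = 352; s_2 = 208; t_2 = 136; p_3 = 232; q_3 = 176; a_4 = 400; b_4 = 112; c_4 = 64; p_5 = 272; q_5 = 368; a_6 = 360; b_6 = 336; c_6 = 56; a_7 = 64; b_7 = 344; c_7 = 40; a_8 = 120; b_8 = 80; c_8 = 32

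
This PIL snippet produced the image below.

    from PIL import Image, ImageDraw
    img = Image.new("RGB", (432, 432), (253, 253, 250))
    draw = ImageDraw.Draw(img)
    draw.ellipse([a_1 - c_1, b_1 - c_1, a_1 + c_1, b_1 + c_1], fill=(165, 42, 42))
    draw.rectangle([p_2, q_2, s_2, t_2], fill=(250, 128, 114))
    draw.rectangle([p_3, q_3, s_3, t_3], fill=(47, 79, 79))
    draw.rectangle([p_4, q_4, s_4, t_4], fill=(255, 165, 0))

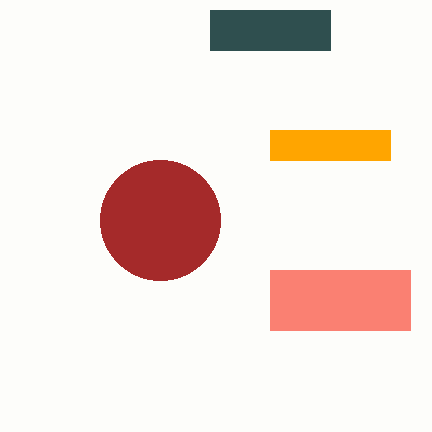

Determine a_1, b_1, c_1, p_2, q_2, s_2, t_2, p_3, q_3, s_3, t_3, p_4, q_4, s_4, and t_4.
a_1 = 160, b_1 = 220, c_1 = 60, p_2 = 270, q_2 = 270, s_2 = 410, t_2 = 330, p_3 = 210, q_3 = 10, s_3 = 330, t_3 = 50, p_4 = 270, q_4 = 130, s_4 = 390, t_4 = 160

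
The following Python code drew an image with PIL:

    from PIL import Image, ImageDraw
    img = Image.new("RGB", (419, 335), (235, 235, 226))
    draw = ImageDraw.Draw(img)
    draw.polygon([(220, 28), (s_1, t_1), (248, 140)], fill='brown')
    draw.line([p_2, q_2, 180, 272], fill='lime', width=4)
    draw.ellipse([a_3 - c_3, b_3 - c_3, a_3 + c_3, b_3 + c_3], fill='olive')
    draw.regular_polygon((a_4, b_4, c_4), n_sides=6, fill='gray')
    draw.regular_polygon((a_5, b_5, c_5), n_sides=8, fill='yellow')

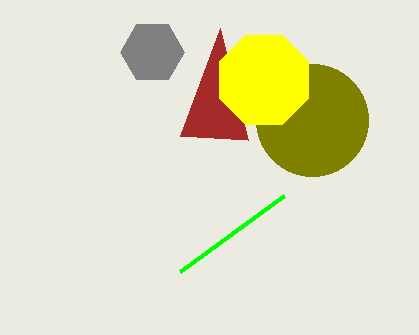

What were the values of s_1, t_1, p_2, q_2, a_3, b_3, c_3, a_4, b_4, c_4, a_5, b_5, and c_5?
s_1 = 180
t_1 = 136
p_2 = 284
q_2 = 196
a_3 = 312
b_3 = 120
c_3 = 56
a_4 = 152
b_4 = 52
c_4 = 32
a_5 = 264
b_5 = 80
c_5 = 48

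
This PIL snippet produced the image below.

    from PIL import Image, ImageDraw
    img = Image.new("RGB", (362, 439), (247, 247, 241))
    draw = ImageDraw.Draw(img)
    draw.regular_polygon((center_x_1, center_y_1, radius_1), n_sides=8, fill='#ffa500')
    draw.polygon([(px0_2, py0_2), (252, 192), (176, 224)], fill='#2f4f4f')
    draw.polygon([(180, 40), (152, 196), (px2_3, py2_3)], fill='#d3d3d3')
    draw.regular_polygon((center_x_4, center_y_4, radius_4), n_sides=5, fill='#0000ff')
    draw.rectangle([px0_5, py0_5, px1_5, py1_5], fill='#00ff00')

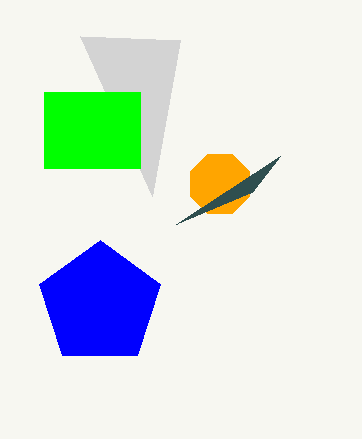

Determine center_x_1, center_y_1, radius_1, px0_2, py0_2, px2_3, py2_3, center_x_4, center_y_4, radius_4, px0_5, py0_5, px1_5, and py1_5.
center_x_1 = 220
center_y_1 = 184
radius_1 = 32
px0_2 = 280
py0_2 = 156
px2_3 = 80
py2_3 = 36
center_x_4 = 100
center_y_4 = 304
radius_4 = 64
px0_5 = 44
py0_5 = 92
px1_5 = 140
py1_5 = 168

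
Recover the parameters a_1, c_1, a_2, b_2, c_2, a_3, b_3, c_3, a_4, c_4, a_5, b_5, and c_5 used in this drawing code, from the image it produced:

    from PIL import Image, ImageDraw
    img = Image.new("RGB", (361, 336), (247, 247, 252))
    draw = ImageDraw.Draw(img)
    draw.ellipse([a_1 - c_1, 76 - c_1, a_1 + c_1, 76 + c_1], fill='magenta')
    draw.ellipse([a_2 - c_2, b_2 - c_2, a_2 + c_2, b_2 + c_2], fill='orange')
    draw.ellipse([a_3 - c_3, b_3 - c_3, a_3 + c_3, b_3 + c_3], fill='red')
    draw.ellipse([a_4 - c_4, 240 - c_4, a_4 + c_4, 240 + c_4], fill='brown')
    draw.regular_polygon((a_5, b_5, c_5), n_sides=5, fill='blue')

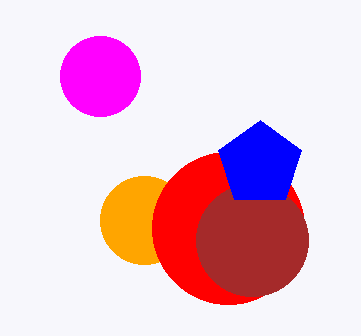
a_1 = 100, c_1 = 40, a_2 = 144, b_2 = 220, c_2 = 44, a_3 = 228, b_3 = 228, c_3 = 76, a_4 = 252, c_4 = 56, a_5 = 260, b_5 = 164, c_5 = 44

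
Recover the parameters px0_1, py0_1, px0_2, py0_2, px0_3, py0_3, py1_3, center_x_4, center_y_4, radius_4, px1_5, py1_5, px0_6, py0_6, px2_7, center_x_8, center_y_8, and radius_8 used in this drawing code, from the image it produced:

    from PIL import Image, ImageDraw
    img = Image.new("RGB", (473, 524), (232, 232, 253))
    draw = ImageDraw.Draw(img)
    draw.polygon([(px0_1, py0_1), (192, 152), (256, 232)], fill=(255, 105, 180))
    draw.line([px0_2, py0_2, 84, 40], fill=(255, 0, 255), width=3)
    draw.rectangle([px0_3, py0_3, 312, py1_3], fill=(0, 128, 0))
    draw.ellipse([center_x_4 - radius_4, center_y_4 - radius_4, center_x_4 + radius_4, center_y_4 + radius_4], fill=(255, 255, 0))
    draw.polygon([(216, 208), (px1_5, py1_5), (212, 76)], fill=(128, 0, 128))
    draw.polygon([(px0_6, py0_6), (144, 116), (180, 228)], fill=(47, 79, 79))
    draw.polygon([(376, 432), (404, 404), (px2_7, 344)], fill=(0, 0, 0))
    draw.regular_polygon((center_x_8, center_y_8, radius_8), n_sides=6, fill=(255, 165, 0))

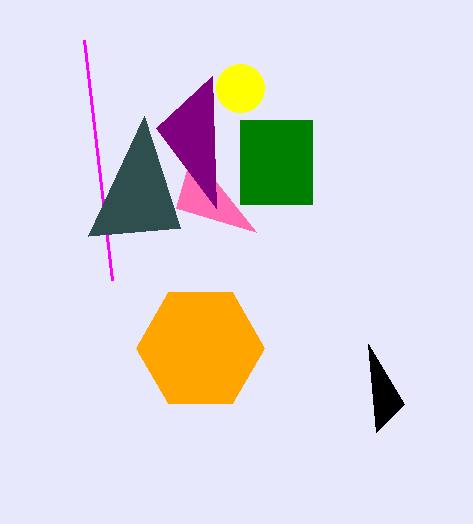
px0_1 = 176
py0_1 = 208
px0_2 = 112
py0_2 = 280
px0_3 = 240
py0_3 = 120
py1_3 = 204
center_x_4 = 240
center_y_4 = 88
radius_4 = 24
px1_5 = 156
py1_5 = 128
px0_6 = 88
py0_6 = 236
px2_7 = 368
center_x_8 = 200
center_y_8 = 348
radius_8 = 64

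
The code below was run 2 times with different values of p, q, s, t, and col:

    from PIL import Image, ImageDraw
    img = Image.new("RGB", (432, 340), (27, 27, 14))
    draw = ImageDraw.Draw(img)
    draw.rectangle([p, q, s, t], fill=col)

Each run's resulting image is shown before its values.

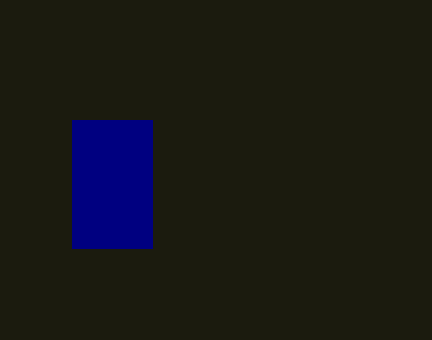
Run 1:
p = 72; q = 120; s = 152; t = 248; col = 'navy'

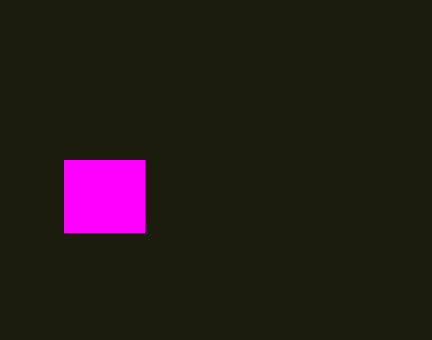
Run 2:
p = 64
q = 160
s = 144
t = 232
col = 'magenta'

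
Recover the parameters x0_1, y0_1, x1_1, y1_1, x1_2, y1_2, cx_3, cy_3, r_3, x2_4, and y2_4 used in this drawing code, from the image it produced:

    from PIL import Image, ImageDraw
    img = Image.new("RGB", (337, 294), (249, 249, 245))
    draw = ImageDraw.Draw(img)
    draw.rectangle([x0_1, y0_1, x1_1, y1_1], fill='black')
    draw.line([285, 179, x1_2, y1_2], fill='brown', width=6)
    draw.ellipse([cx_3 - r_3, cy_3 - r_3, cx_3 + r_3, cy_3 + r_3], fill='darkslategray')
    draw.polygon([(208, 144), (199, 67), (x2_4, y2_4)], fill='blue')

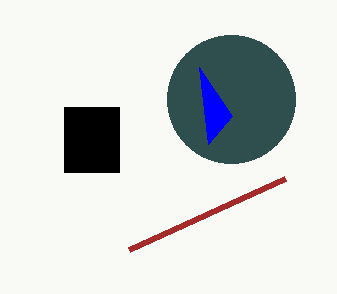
x0_1 = 64
y0_1 = 107
x1_1 = 119
y1_1 = 172
x1_2 = 129
y1_2 = 250
cx_3 = 231
cy_3 = 99
r_3 = 64
x2_4 = 232
y2_4 = 116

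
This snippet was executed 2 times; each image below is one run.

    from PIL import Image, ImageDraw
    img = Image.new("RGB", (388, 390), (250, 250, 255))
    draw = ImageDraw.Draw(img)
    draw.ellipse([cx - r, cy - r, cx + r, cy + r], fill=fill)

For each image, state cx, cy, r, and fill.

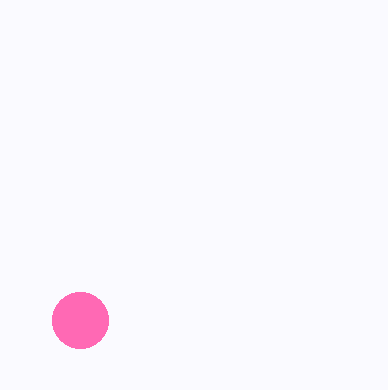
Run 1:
cx = 80; cy = 320; r = 28; fill = 'hotpink'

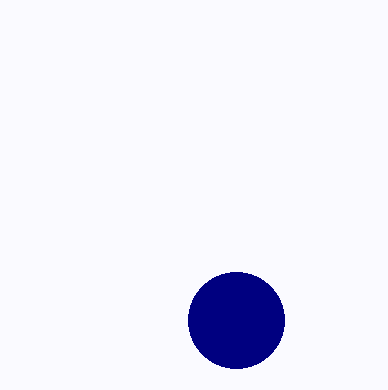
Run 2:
cx = 236
cy = 320
r = 48
fill = 'navy'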